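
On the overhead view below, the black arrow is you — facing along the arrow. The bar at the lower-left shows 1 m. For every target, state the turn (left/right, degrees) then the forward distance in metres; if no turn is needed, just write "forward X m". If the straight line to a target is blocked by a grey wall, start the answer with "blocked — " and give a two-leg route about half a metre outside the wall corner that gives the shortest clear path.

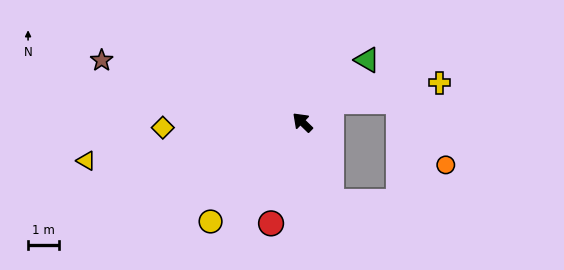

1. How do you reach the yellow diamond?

turn left 46°, forward 4.5 m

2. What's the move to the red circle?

turn left 117°, forward 3.4 m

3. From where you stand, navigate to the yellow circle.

turn left 91°, forward 4.4 m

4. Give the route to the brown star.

turn left 27°, forward 6.8 m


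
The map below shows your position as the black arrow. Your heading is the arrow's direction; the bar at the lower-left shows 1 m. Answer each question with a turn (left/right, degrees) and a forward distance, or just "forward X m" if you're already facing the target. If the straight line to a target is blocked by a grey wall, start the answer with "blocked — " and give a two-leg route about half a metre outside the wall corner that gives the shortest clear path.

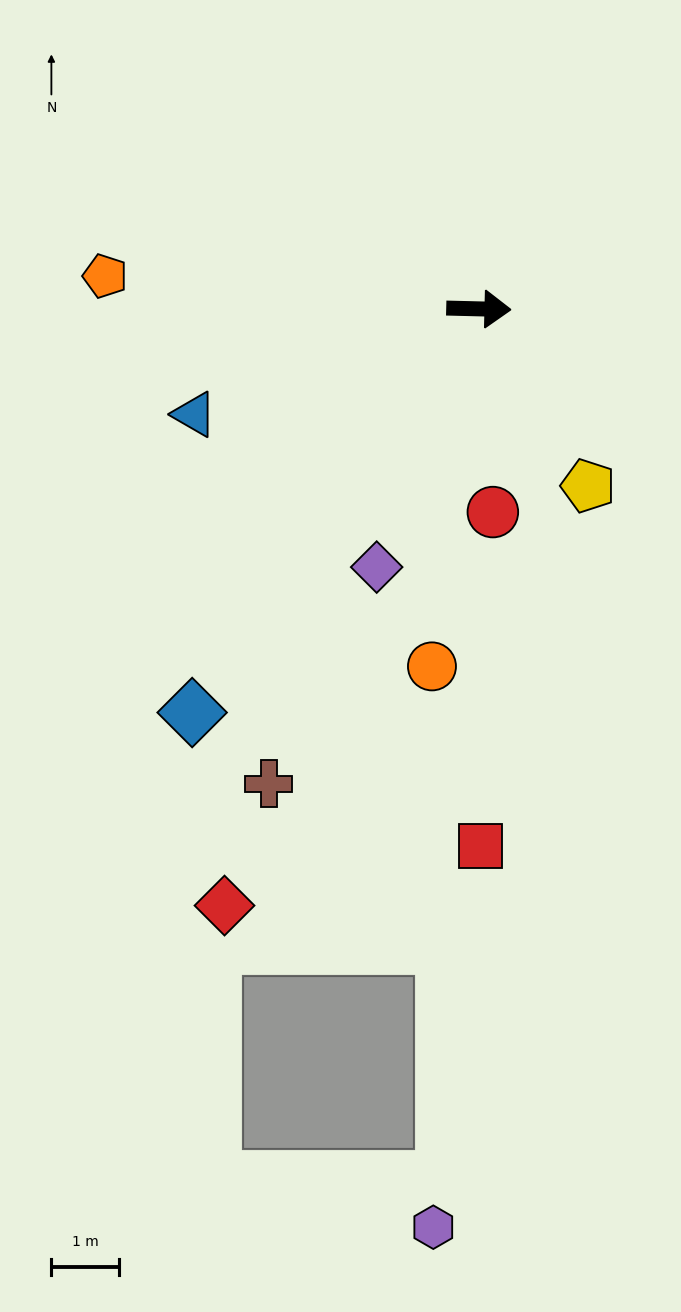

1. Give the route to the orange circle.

turn right 96°, forward 5.4 m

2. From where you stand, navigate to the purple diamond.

turn right 110°, forward 4.1 m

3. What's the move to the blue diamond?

turn right 124°, forward 7.4 m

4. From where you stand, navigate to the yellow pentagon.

turn right 57°, forward 3.1 m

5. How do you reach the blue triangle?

turn right 158°, forward 4.5 m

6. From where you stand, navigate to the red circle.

turn right 85°, forward 3.0 m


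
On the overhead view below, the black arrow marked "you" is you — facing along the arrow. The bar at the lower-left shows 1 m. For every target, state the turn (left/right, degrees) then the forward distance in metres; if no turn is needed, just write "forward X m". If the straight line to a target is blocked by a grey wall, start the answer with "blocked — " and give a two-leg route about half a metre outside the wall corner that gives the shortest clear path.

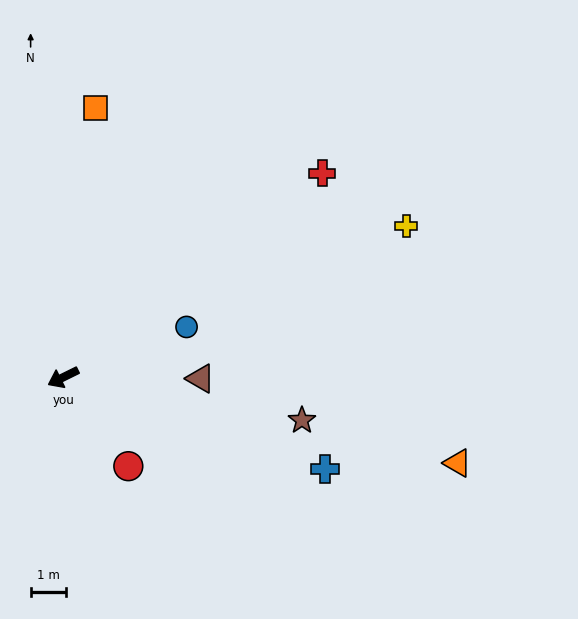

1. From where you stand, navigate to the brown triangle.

turn left 153°, forward 3.9 m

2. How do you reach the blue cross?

turn left 134°, forward 7.9 m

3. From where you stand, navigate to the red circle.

turn left 100°, forward 3.1 m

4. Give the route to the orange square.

turn right 123°, forward 7.7 m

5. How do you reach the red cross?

turn right 168°, forward 9.4 m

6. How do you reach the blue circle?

turn left 176°, forward 3.8 m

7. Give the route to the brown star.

turn left 144°, forward 6.9 m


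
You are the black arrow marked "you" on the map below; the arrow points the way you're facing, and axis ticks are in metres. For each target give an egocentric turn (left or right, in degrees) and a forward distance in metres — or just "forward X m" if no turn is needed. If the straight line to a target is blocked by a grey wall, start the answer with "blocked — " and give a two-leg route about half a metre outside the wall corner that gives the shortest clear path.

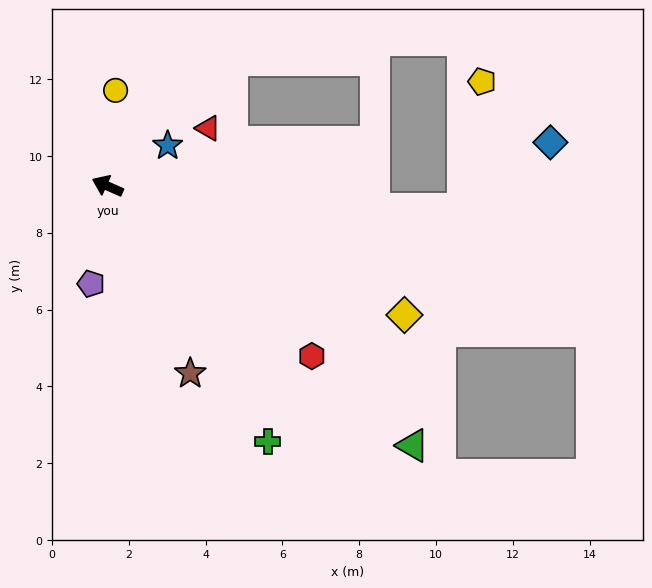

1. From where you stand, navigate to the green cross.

turn left 146°, forward 7.9 m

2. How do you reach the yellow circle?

turn right 71°, forward 2.5 m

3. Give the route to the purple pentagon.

turn left 104°, forward 2.6 m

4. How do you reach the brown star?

turn left 138°, forward 5.3 m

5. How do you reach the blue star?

turn right 122°, forward 1.9 m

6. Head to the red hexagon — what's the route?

turn left 164°, forward 6.9 m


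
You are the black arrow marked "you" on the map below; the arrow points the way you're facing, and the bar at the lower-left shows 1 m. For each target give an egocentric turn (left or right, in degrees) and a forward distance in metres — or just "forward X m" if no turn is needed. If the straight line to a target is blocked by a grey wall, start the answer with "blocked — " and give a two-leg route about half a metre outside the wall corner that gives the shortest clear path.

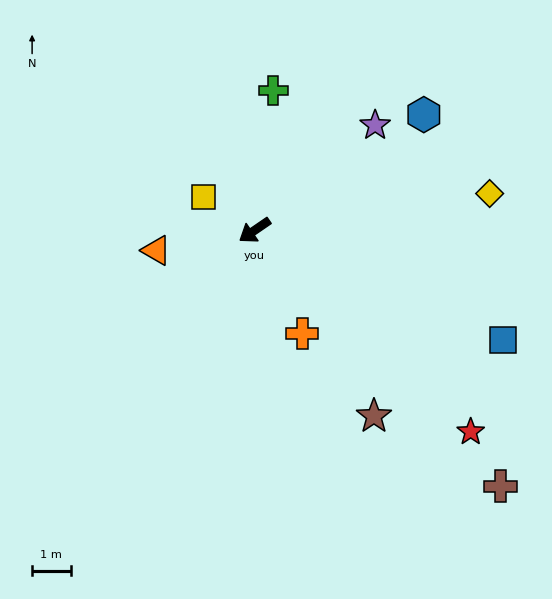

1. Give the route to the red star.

turn left 103°, forward 7.7 m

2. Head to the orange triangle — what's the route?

turn right 23°, forward 2.6 m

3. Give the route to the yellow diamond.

turn left 154°, forward 6.2 m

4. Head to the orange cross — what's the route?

turn left 80°, forward 3.0 m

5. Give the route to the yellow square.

turn right 68°, forward 1.6 m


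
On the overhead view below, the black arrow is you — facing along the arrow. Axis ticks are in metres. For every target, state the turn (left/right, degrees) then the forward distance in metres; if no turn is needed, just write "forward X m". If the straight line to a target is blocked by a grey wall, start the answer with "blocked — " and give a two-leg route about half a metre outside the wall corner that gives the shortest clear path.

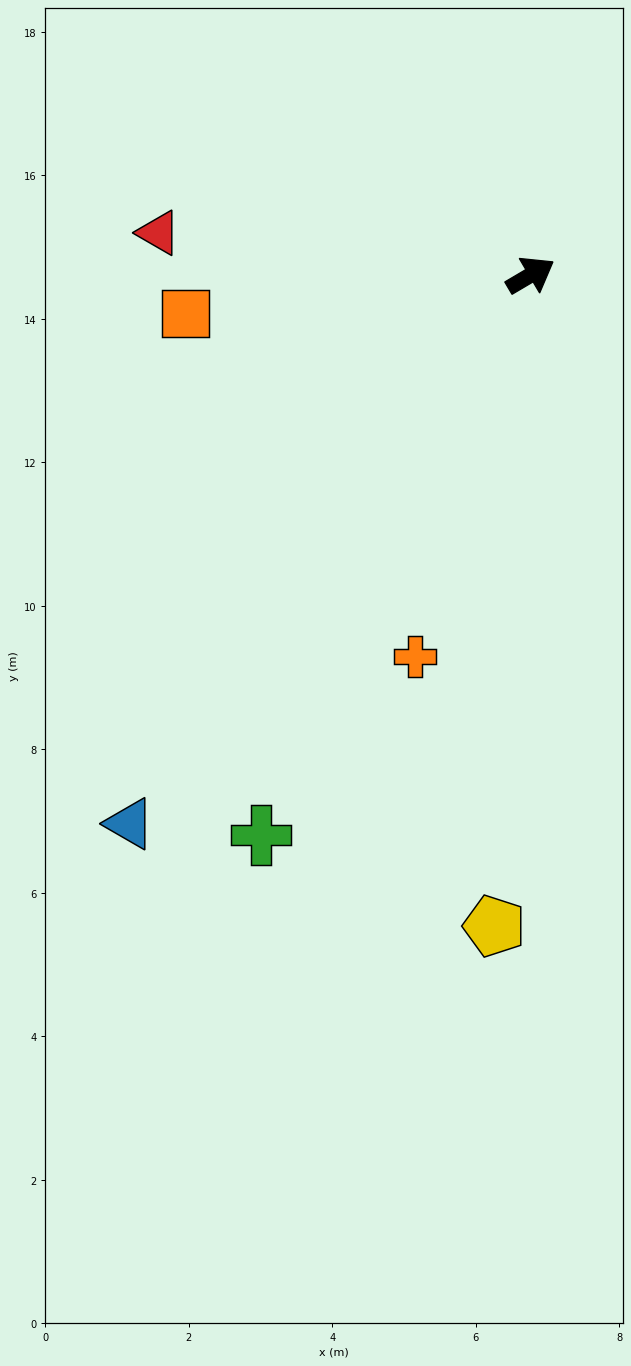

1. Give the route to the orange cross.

turn right 137°, forward 5.6 m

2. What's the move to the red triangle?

turn left 143°, forward 5.2 m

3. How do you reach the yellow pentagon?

turn right 124°, forward 9.1 m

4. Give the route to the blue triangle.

turn right 157°, forward 9.5 m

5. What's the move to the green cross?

turn right 146°, forward 8.7 m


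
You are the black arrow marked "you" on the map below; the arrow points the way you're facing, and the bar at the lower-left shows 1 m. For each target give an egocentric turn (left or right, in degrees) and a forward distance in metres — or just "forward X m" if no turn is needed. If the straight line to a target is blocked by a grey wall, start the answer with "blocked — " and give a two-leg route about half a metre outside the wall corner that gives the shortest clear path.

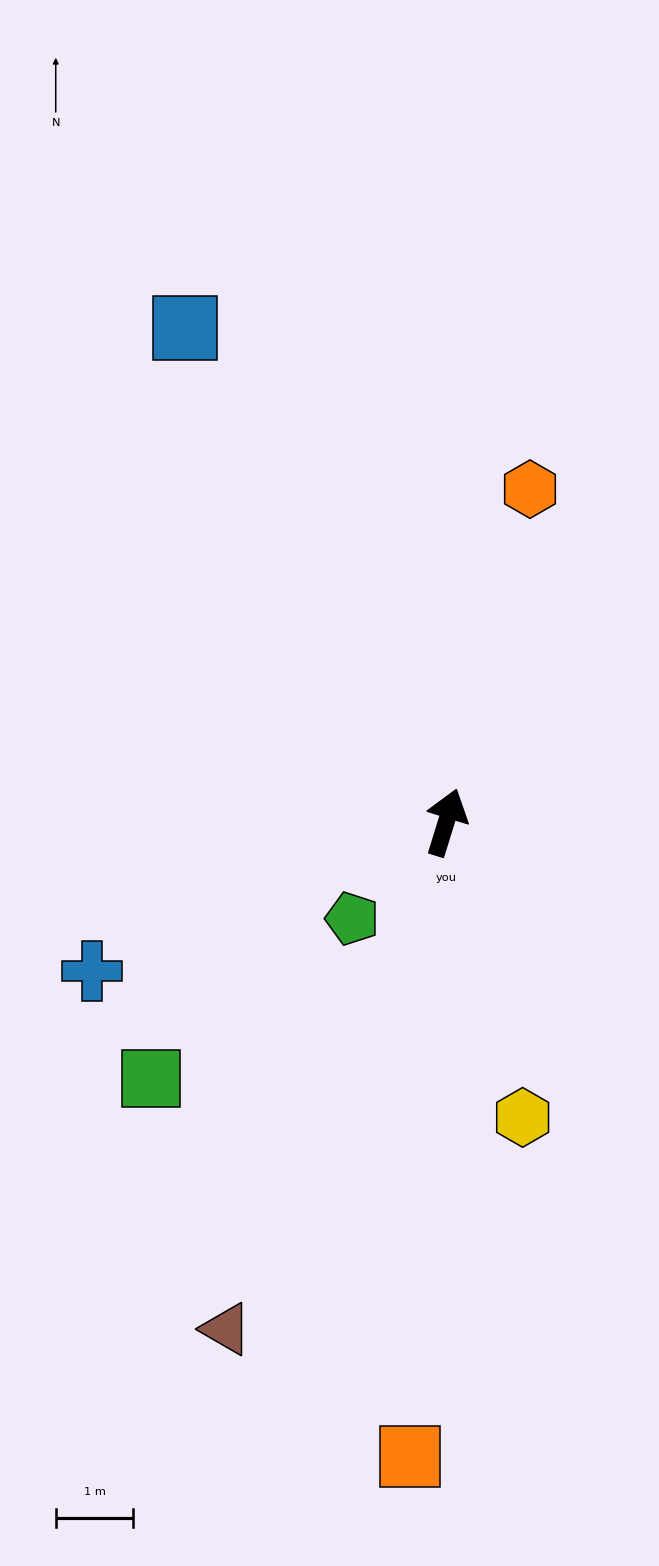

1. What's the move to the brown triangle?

turn left 174°, forward 7.1 m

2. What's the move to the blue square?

turn left 45°, forward 7.2 m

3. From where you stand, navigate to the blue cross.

turn left 130°, forward 4.9 m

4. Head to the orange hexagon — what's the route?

turn left 3°, forward 4.4 m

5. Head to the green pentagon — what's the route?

turn left 153°, forward 1.7 m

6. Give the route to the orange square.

turn right 166°, forward 8.2 m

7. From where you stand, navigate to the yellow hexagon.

turn right 148°, forward 3.9 m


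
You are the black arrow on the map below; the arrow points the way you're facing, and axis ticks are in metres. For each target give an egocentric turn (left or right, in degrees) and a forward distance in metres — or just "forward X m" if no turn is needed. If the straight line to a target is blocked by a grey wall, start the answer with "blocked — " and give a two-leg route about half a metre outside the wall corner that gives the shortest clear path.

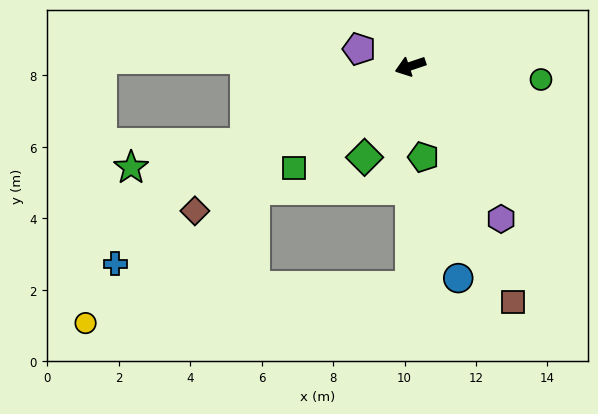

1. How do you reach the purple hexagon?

turn left 102°, forward 5.0 m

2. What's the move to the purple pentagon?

turn right 37°, forward 1.5 m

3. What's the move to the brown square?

turn left 95°, forward 7.2 m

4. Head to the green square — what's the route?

turn left 23°, forward 4.3 m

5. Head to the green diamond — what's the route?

turn left 45°, forward 2.9 m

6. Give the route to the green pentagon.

turn left 79°, forward 2.6 m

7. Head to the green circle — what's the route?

turn left 156°, forward 3.7 m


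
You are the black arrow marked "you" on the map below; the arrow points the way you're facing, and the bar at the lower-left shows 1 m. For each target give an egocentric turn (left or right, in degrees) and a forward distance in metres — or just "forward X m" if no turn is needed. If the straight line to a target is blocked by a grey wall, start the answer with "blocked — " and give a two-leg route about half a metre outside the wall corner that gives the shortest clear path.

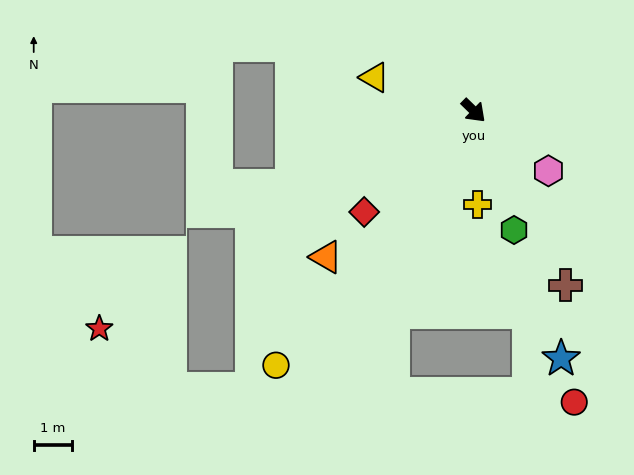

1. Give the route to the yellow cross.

turn right 44°, forward 2.4 m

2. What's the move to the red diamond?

turn right 93°, forward 3.9 m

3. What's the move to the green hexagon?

turn right 27°, forward 3.3 m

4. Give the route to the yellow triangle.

turn right 154°, forward 2.7 m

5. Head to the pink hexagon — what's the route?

turn left 5°, forward 2.5 m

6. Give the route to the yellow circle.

turn right 84°, forward 8.3 m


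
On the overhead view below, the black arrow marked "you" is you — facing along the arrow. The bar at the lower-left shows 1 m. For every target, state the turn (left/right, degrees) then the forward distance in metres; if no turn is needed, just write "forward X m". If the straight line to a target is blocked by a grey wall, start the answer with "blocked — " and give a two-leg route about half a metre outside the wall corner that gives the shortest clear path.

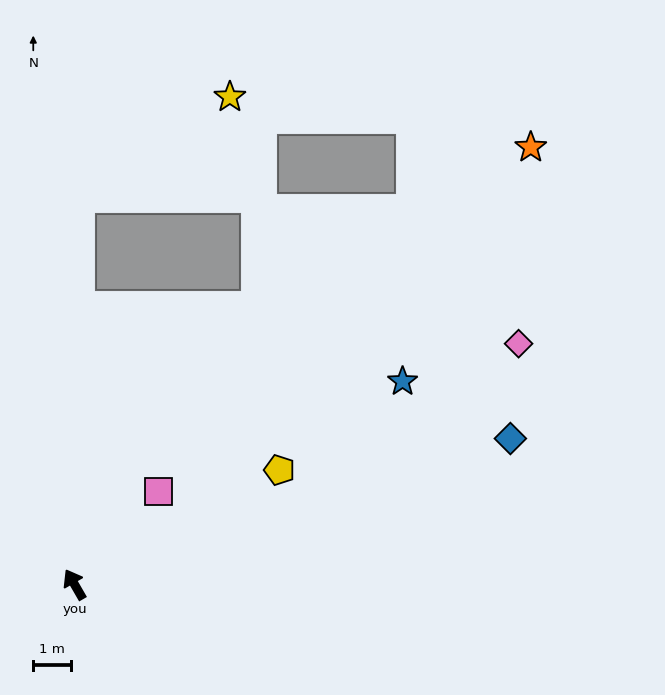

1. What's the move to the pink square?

turn right 72°, forward 3.3 m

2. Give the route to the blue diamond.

turn right 101°, forward 12.2 m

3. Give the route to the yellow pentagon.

turn right 91°, forward 6.2 m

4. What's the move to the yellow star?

blocked — turn right 31°, forward 10.3 m, then turn right 55°, forward 4.8 m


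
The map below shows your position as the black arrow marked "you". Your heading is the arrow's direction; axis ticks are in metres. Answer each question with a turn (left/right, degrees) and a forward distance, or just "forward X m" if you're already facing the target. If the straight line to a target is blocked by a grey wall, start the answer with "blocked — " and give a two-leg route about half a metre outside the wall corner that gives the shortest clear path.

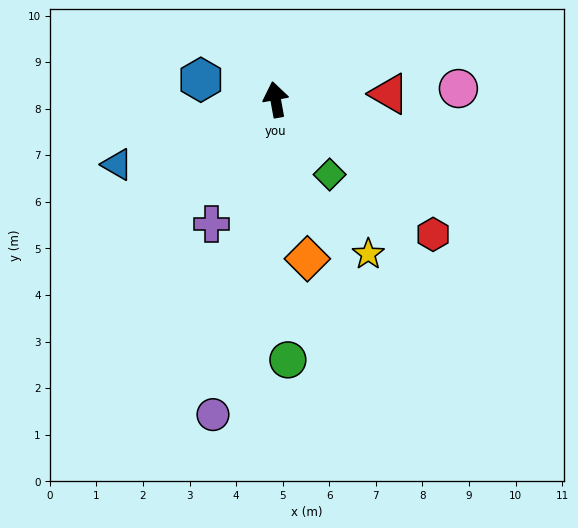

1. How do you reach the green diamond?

turn right 154°, forward 2.0 m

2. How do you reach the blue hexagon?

turn left 65°, forward 1.7 m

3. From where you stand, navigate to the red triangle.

turn right 97°, forward 2.4 m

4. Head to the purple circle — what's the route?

turn left 159°, forward 6.9 m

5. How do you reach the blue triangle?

turn left 102°, forward 3.7 m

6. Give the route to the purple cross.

turn left 143°, forward 3.0 m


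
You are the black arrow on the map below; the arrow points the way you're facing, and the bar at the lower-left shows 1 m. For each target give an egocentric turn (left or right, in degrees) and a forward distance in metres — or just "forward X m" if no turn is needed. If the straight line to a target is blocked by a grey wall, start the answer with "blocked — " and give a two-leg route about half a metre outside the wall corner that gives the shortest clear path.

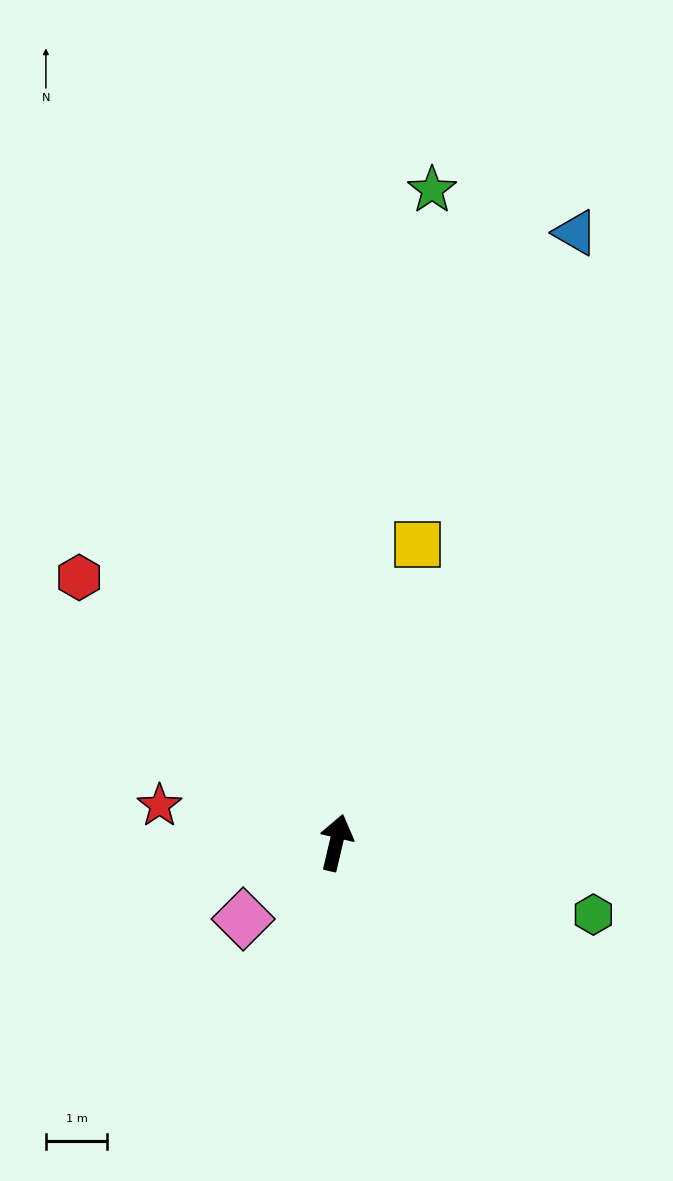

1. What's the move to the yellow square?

turn right 2°, forward 5.0 m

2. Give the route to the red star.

turn left 91°, forward 2.9 m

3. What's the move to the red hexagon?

turn left 57°, forward 6.0 m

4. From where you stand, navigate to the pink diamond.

turn left 143°, forward 2.0 m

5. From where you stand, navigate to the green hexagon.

turn right 92°, forward 4.3 m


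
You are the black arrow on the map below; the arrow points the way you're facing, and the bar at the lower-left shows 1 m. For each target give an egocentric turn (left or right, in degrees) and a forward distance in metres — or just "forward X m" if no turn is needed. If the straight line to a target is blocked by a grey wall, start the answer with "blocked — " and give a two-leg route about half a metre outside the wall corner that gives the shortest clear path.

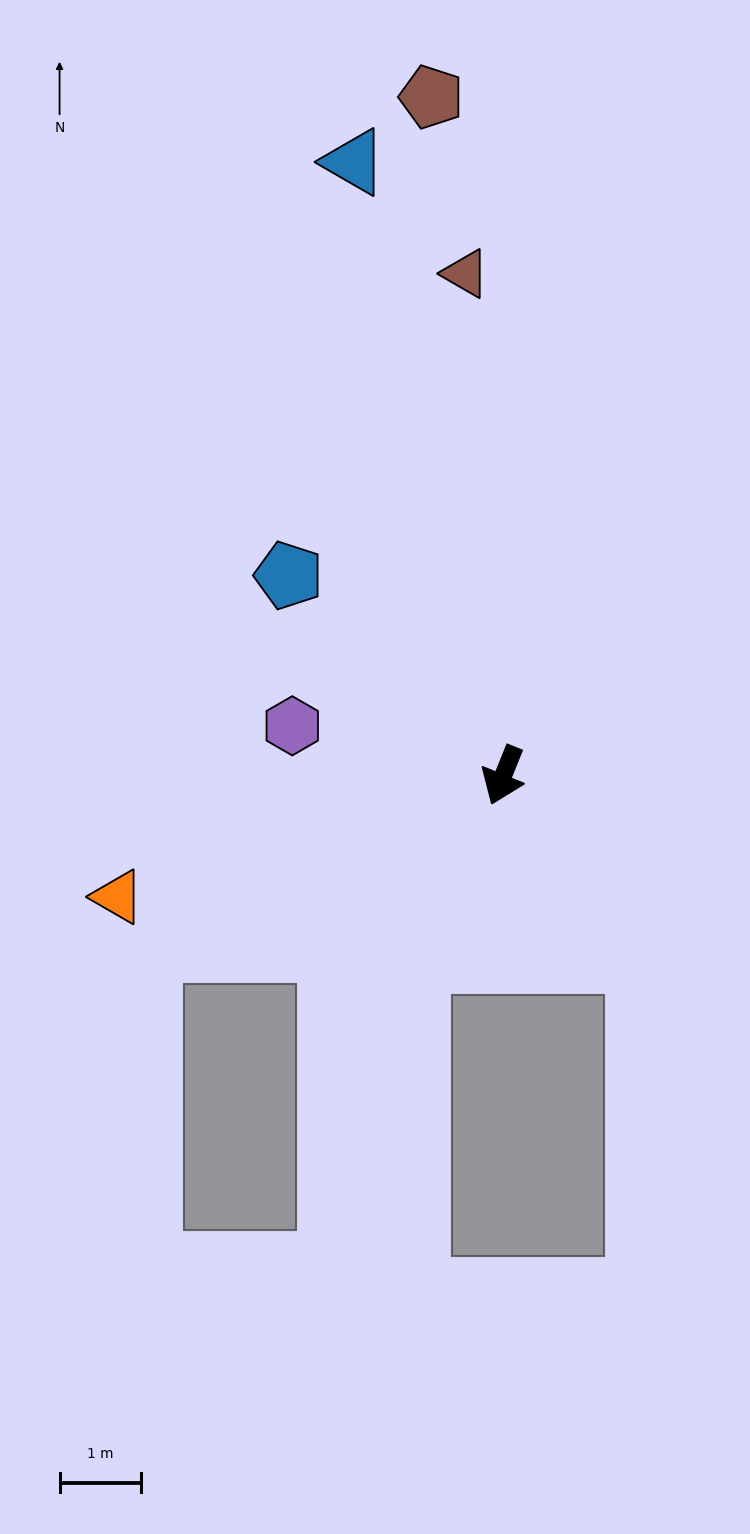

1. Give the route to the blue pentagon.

turn right 111°, forward 3.6 m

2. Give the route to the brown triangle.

turn right 154°, forward 6.2 m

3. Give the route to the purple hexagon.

turn right 81°, forward 2.7 m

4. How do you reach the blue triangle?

turn right 144°, forward 7.8 m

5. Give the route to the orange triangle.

turn right 50°, forward 5.0 m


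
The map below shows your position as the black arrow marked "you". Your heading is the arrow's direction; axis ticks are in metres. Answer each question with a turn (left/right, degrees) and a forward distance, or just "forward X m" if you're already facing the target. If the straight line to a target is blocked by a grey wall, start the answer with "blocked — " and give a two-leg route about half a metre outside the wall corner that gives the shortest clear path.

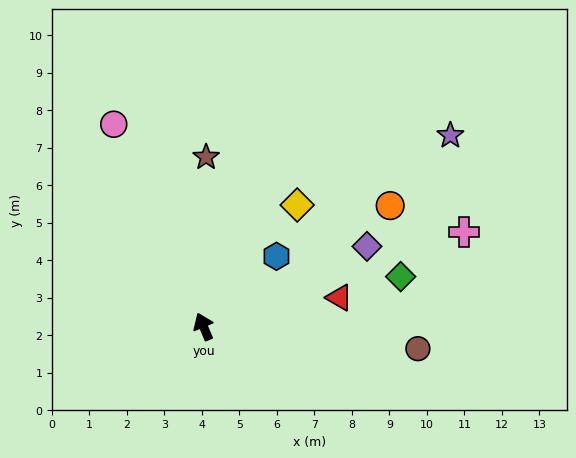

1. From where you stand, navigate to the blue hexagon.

turn right 69°, forward 2.7 m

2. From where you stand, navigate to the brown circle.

turn right 119°, forward 5.7 m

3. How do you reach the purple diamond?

turn right 87°, forward 4.9 m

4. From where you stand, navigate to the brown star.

turn right 24°, forward 4.5 m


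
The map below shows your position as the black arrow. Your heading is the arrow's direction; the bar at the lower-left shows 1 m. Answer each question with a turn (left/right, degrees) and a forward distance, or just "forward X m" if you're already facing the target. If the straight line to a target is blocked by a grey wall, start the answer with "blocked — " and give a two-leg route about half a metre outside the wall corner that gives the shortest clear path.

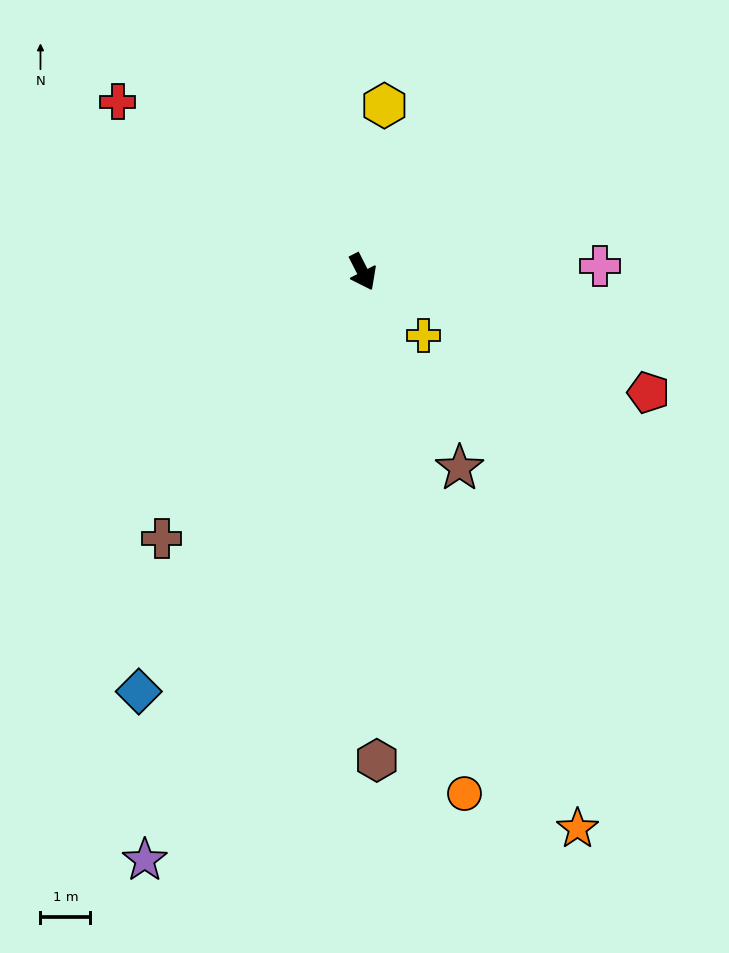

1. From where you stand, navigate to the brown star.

forward 4.4 m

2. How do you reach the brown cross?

turn right 64°, forward 6.7 m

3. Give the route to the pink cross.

turn left 64°, forward 4.8 m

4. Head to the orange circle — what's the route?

turn right 16°, forward 10.7 m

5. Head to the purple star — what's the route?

turn right 47°, forward 12.6 m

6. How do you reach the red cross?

turn right 152°, forward 6.0 m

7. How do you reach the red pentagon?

turn left 40°, forward 6.2 m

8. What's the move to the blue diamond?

turn right 55°, forward 9.6 m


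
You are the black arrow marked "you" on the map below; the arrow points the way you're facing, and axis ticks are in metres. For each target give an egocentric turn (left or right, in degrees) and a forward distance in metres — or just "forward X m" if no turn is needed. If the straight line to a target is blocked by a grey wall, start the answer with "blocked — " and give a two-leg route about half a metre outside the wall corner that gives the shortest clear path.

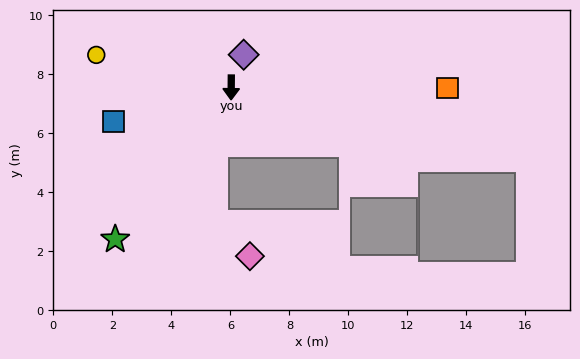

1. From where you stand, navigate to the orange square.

turn left 90°, forward 7.3 m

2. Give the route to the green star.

turn right 37°, forward 6.5 m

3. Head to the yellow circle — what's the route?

turn right 103°, forward 4.7 m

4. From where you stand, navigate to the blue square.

turn right 73°, forward 4.1 m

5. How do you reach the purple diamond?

turn left 160°, forward 1.2 m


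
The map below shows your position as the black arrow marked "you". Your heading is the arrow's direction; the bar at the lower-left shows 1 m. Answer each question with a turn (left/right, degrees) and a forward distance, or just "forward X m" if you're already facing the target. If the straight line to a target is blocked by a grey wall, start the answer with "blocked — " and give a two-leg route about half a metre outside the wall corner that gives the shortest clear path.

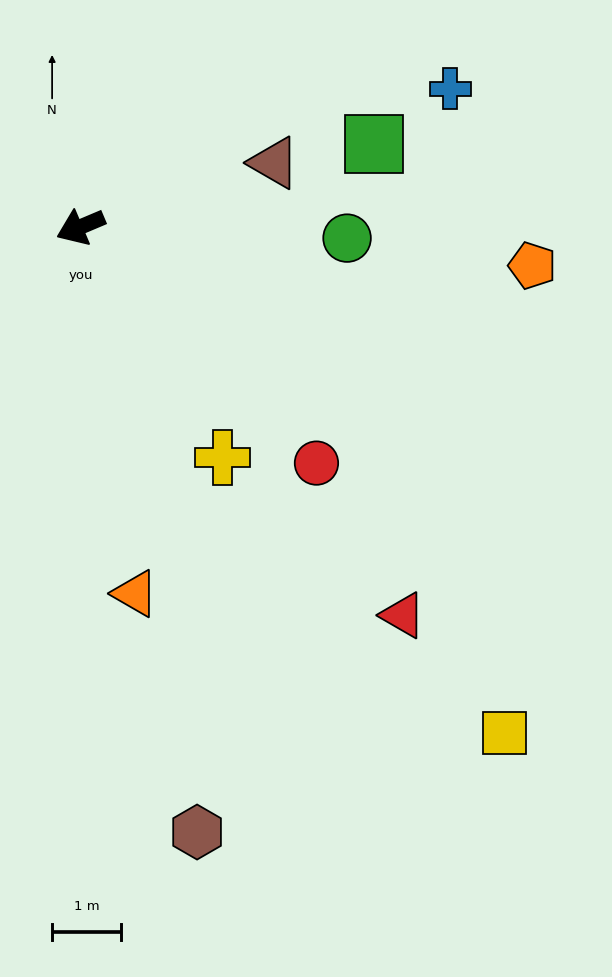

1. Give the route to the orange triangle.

turn left 76°, forward 5.4 m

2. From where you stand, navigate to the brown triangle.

turn left 175°, forward 2.9 m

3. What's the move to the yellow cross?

turn left 99°, forward 3.9 m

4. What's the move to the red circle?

turn left 112°, forward 4.8 m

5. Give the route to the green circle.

turn left 155°, forward 3.9 m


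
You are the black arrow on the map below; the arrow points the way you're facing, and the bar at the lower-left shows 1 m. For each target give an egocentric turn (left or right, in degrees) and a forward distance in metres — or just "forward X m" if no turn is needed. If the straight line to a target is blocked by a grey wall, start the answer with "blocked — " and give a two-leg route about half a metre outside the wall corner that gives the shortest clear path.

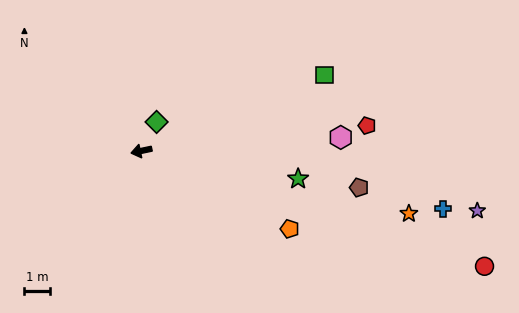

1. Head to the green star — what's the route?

turn left 158°, forward 6.3 m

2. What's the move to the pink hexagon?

turn left 172°, forward 8.0 m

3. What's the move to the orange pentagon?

turn left 140°, forward 6.7 m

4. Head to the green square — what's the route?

turn right 169°, forward 7.9 m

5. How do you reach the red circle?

turn left 149°, forward 14.4 m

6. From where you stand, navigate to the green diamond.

turn right 130°, forward 1.3 m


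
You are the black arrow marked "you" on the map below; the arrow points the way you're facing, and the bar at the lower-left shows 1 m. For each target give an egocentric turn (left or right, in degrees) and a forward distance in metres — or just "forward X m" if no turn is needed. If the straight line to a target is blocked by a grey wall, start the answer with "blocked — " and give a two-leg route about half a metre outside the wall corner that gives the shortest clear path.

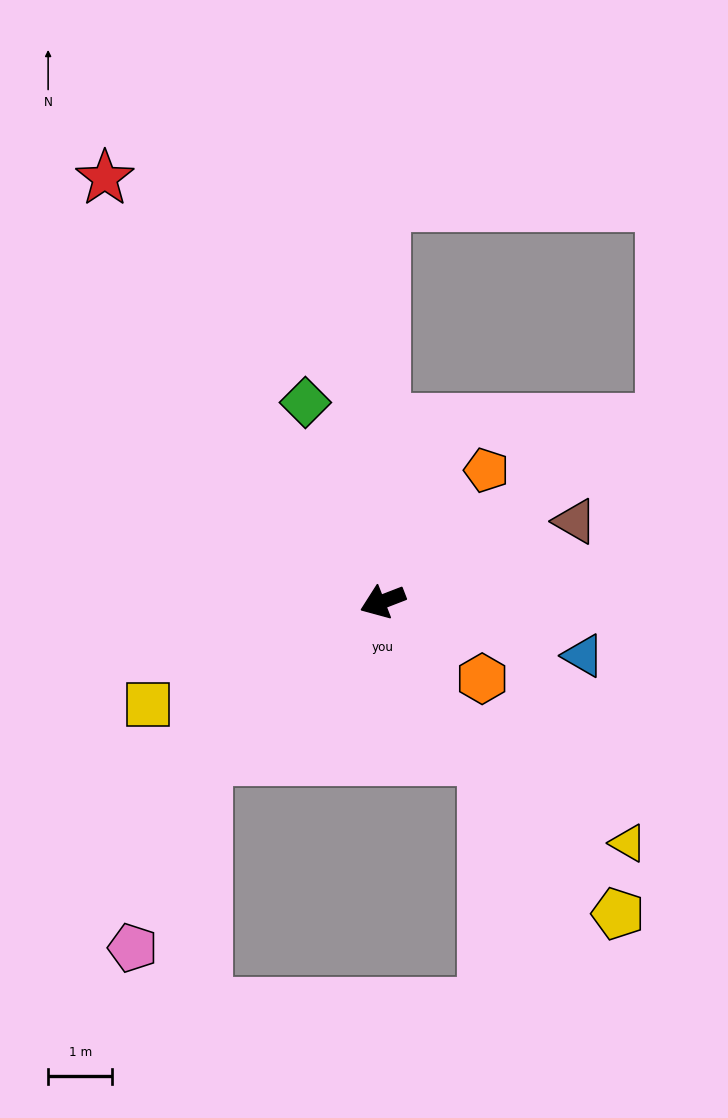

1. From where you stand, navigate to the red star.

turn right 78°, forward 7.9 m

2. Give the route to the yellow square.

turn left 3°, forward 4.0 m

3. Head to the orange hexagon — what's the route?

turn left 121°, forward 2.0 m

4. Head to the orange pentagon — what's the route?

turn right 149°, forward 2.6 m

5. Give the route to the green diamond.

turn right 90°, forward 3.3 m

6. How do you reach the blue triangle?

turn left 144°, forward 3.2 m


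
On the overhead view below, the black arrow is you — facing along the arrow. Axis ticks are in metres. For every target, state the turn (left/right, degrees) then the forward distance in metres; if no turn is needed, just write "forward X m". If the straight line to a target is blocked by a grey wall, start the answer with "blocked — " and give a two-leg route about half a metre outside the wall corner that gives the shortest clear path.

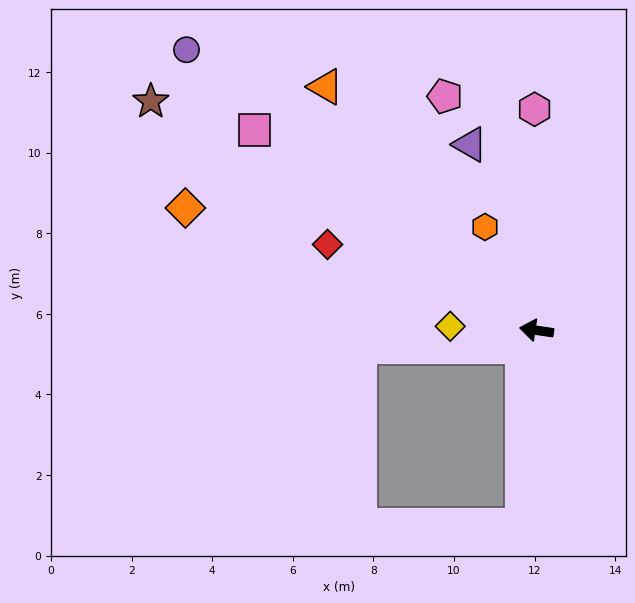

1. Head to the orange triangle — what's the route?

turn right 41°, forward 8.0 m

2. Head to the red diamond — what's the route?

turn right 14°, forward 5.6 m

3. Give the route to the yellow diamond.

turn left 6°, forward 2.1 m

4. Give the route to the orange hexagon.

turn right 55°, forward 2.9 m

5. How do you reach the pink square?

turn right 27°, forward 8.6 m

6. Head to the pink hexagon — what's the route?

turn right 81°, forward 5.5 m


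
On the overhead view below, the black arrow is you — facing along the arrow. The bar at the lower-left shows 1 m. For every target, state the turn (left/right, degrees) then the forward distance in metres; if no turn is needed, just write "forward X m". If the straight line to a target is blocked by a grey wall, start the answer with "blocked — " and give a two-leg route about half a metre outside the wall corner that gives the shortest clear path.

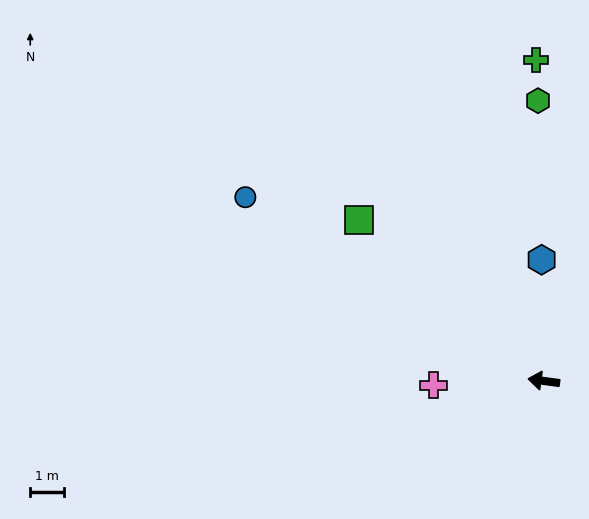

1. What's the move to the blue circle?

turn right 24°, forward 10.4 m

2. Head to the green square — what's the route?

turn right 33°, forward 7.2 m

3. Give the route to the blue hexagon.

turn right 81°, forward 3.6 m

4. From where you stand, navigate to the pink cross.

turn left 10°, forward 3.3 m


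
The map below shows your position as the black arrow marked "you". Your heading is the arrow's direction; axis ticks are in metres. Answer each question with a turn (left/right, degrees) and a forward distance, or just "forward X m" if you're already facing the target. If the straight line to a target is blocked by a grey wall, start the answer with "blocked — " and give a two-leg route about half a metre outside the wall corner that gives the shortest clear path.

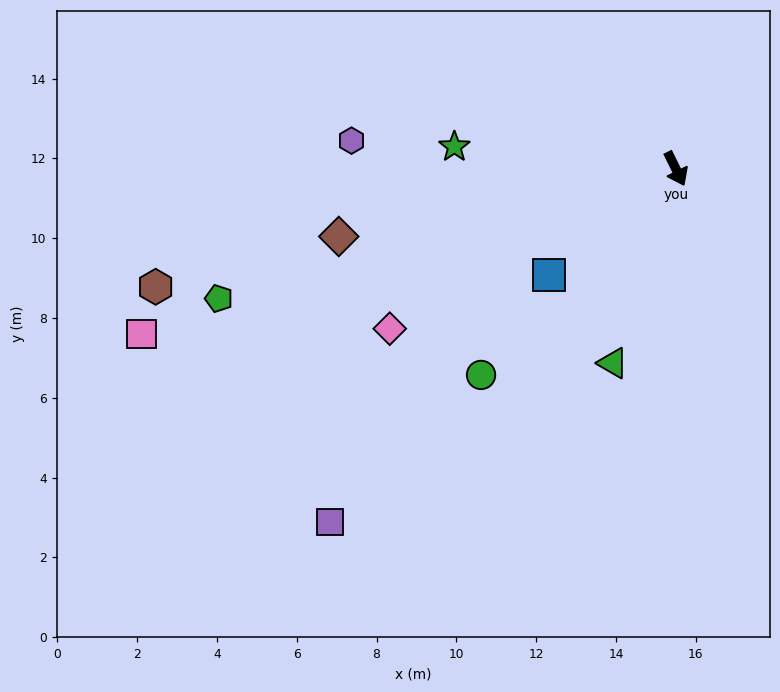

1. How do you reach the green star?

turn right 122°, forward 5.6 m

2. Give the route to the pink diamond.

turn right 87°, forward 8.2 m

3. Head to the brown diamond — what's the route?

turn right 105°, forward 8.6 m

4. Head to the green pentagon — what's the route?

turn right 100°, forward 11.9 m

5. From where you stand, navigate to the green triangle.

turn right 44°, forward 5.1 m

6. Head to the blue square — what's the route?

turn right 76°, forward 4.1 m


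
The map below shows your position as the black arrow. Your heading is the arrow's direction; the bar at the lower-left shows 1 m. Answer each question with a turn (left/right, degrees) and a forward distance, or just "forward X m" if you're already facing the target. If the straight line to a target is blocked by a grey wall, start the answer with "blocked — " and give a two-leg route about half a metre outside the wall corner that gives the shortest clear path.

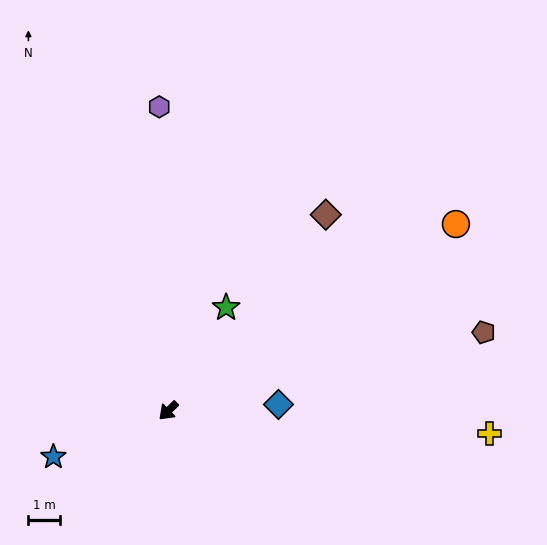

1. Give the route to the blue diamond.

turn left 139°, forward 3.5 m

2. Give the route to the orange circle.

turn left 169°, forward 10.9 m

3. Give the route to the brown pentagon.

turn left 150°, forward 10.3 m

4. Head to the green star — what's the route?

turn right 163°, forward 3.7 m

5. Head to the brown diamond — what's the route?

turn right 173°, forward 8.0 m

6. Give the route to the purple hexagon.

turn right 133°, forward 9.6 m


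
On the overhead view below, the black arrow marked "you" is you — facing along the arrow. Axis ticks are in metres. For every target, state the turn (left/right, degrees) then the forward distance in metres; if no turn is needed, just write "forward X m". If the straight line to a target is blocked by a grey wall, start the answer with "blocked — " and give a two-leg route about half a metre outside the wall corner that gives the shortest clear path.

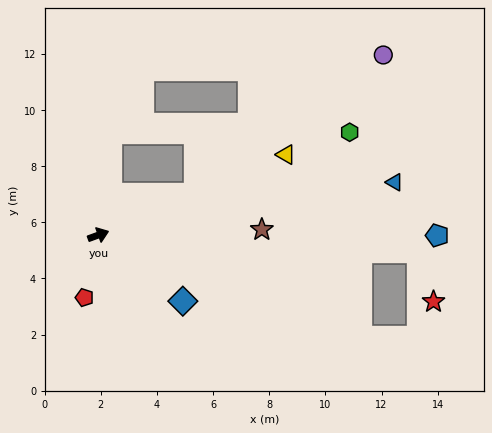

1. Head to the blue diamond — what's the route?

turn right 58°, forward 3.8 m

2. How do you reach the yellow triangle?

turn left 3°, forward 7.3 m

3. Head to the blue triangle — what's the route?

turn right 10°, forward 10.7 m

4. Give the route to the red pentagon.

turn right 123°, forward 2.3 m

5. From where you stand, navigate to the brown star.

turn right 18°, forward 5.8 m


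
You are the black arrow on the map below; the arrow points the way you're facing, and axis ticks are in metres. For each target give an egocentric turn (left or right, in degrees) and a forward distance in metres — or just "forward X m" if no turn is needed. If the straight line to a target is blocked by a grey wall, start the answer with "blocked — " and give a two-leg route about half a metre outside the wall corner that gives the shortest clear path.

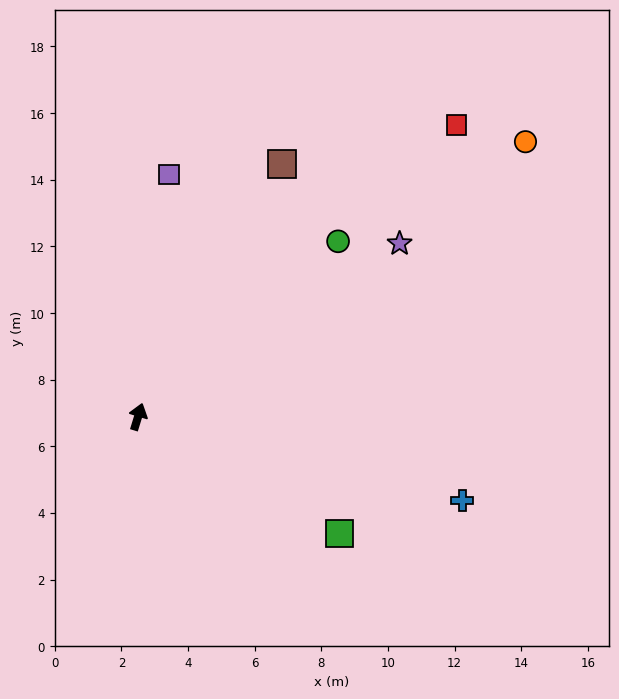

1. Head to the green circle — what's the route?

turn right 32°, forward 8.0 m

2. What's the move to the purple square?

turn left 10°, forward 7.3 m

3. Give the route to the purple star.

turn right 39°, forward 9.4 m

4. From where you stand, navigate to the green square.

turn right 103°, forward 7.0 m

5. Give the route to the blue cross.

turn right 87°, forward 10.0 m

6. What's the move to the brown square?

turn right 12°, forward 8.7 m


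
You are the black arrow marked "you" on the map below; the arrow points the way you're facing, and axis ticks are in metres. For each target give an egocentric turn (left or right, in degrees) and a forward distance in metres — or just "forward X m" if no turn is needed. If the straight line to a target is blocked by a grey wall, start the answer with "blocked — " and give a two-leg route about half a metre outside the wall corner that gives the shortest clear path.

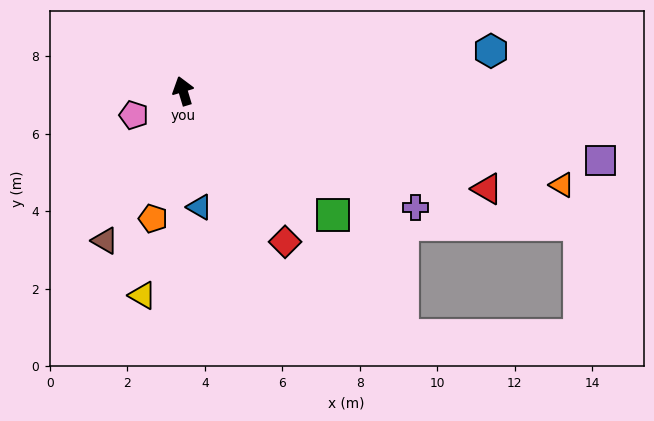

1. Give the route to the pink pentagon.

turn left 99°, forward 1.4 m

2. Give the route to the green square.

turn right 146°, forward 5.0 m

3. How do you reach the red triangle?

turn right 125°, forward 8.2 m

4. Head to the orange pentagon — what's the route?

turn left 150°, forward 3.4 m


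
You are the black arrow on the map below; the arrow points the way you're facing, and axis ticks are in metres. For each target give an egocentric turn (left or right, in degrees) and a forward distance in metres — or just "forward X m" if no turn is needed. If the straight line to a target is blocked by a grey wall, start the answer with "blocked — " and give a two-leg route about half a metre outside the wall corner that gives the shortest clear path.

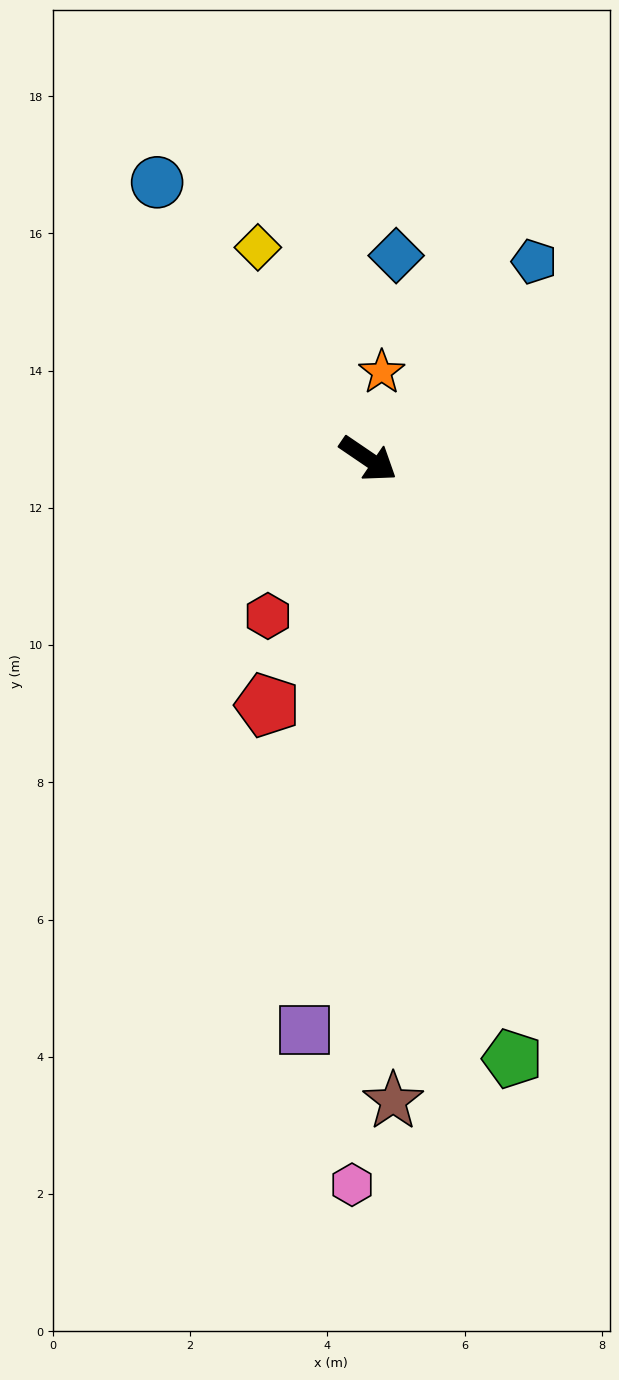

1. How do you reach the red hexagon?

turn right 88°, forward 2.7 m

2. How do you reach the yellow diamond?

turn left 152°, forward 3.5 m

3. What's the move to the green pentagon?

turn right 42°, forward 9.0 m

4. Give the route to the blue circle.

turn left 162°, forward 5.1 m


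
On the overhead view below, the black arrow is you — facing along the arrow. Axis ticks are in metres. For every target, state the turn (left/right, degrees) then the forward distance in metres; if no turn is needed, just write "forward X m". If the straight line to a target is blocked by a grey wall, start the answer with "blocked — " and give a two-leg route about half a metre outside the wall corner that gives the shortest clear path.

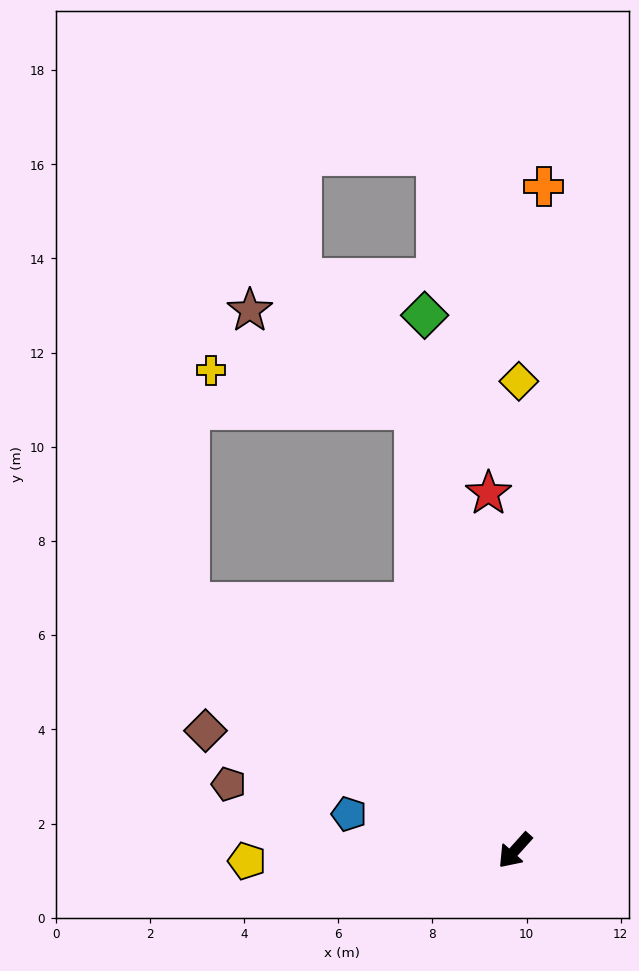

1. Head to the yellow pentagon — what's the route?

turn right 46°, forward 5.7 m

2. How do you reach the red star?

turn right 134°, forward 7.6 m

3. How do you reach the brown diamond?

turn right 69°, forward 7.0 m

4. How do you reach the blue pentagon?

turn right 60°, forward 3.6 m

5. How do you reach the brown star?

blocked — turn right 125°, forward 9.6 m, then turn left 46°, forward 4.1 m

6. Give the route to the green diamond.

turn right 128°, forward 11.5 m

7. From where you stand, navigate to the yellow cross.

blocked — turn right 125°, forward 9.6 m, then turn left 66°, forward 4.4 m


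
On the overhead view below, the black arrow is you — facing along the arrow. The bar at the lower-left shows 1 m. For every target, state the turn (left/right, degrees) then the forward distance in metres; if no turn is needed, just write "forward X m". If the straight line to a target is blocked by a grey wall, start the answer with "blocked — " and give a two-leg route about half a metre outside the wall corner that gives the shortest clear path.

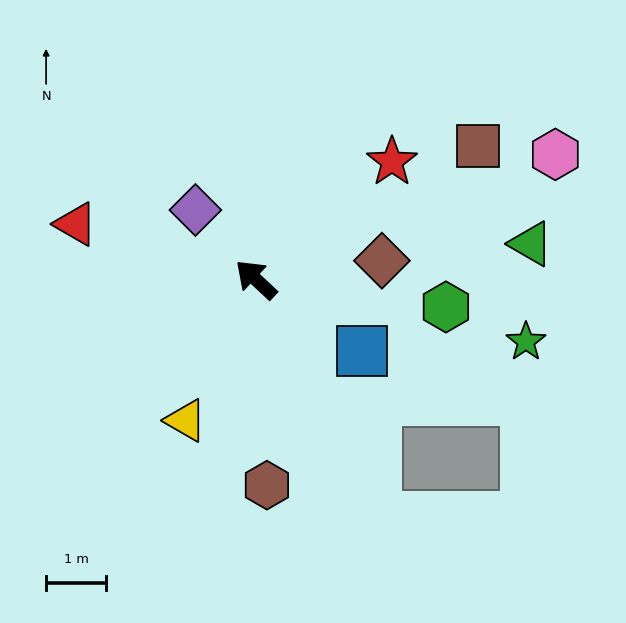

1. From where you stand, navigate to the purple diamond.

turn right 6°, forward 1.5 m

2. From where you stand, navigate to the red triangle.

turn left 26°, forward 3.2 m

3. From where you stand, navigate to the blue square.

turn right 171°, forward 2.1 m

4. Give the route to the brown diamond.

turn right 129°, forward 2.1 m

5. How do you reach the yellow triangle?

turn left 107°, forward 2.6 m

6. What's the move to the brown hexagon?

turn left 136°, forward 3.4 m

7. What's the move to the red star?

turn right 96°, forward 3.0 m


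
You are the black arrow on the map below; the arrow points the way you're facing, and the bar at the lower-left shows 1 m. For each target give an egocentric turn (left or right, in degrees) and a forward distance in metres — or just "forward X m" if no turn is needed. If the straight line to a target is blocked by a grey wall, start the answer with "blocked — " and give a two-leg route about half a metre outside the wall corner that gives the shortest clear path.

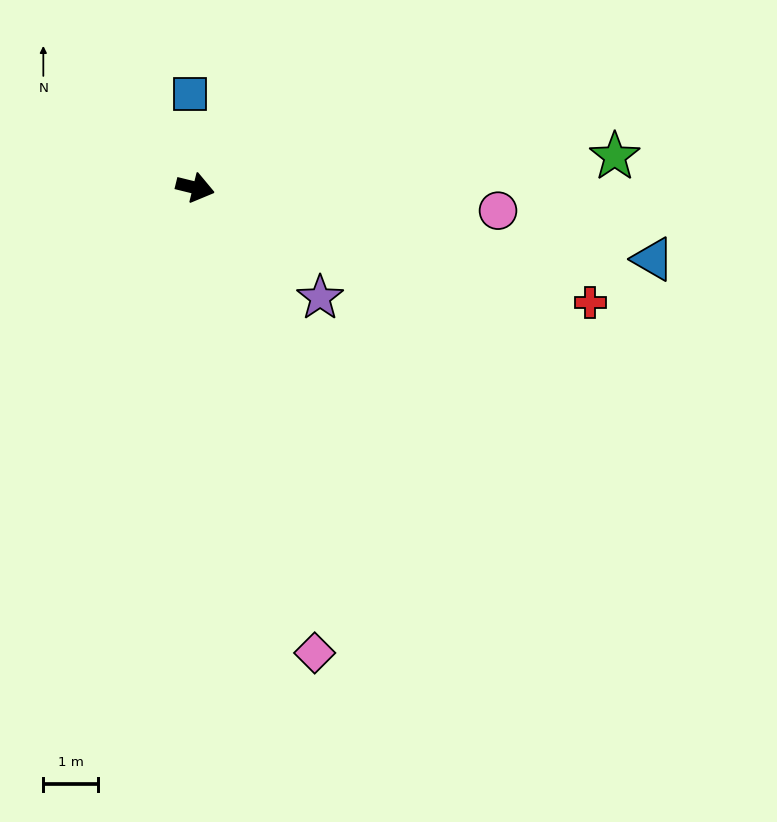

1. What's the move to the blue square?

turn left 107°, forward 1.7 m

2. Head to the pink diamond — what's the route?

turn right 62°, forward 8.8 m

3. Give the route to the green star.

turn left 18°, forward 7.7 m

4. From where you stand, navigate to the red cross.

turn right 2°, forward 7.6 m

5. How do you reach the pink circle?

turn left 10°, forward 5.6 m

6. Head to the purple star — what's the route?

turn right 28°, forward 3.1 m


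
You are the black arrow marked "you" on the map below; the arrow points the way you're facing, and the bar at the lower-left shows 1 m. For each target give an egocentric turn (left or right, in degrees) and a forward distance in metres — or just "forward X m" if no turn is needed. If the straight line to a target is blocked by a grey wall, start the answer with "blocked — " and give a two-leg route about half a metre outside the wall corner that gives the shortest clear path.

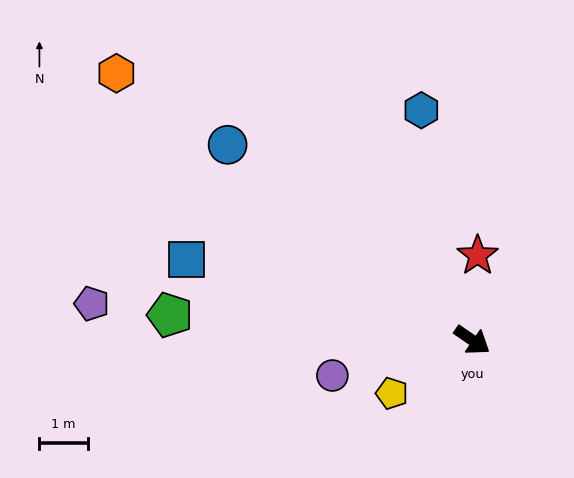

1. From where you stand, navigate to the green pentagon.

turn right 150°, forward 6.2 m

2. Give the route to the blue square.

turn right 161°, forward 6.1 m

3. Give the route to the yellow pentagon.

turn right 112°, forward 2.0 m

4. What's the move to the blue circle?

turn left 176°, forward 6.4 m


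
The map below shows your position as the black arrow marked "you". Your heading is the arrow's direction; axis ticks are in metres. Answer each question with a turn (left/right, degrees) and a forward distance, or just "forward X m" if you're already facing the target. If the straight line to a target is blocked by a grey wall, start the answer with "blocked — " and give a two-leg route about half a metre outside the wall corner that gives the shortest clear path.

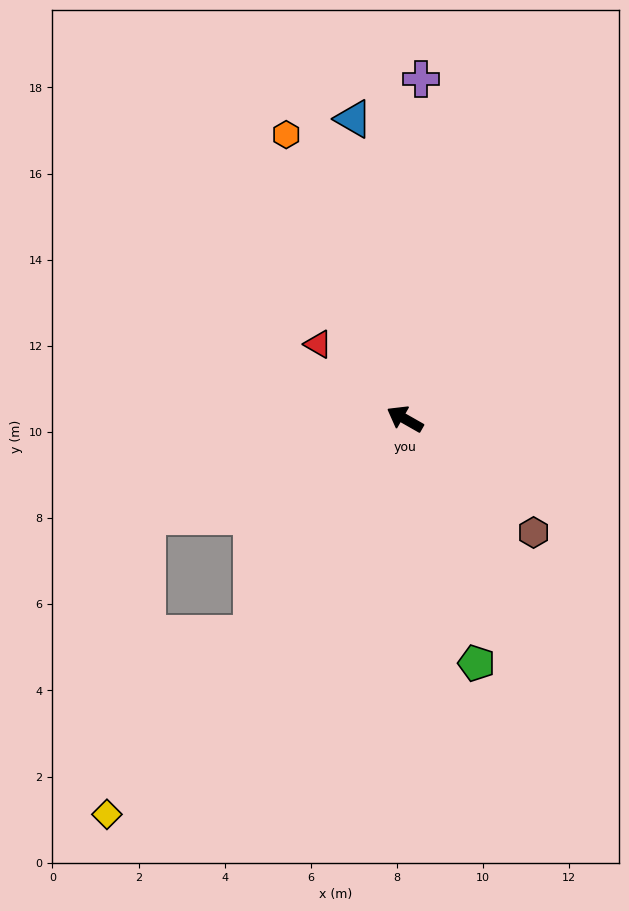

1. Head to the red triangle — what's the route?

turn right 11°, forward 2.7 m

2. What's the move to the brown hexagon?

turn left 168°, forward 4.0 m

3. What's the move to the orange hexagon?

turn right 38°, forward 7.2 m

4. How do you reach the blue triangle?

turn right 51°, forward 7.1 m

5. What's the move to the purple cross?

turn right 63°, forward 7.9 m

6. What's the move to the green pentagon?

turn left 136°, forward 5.9 m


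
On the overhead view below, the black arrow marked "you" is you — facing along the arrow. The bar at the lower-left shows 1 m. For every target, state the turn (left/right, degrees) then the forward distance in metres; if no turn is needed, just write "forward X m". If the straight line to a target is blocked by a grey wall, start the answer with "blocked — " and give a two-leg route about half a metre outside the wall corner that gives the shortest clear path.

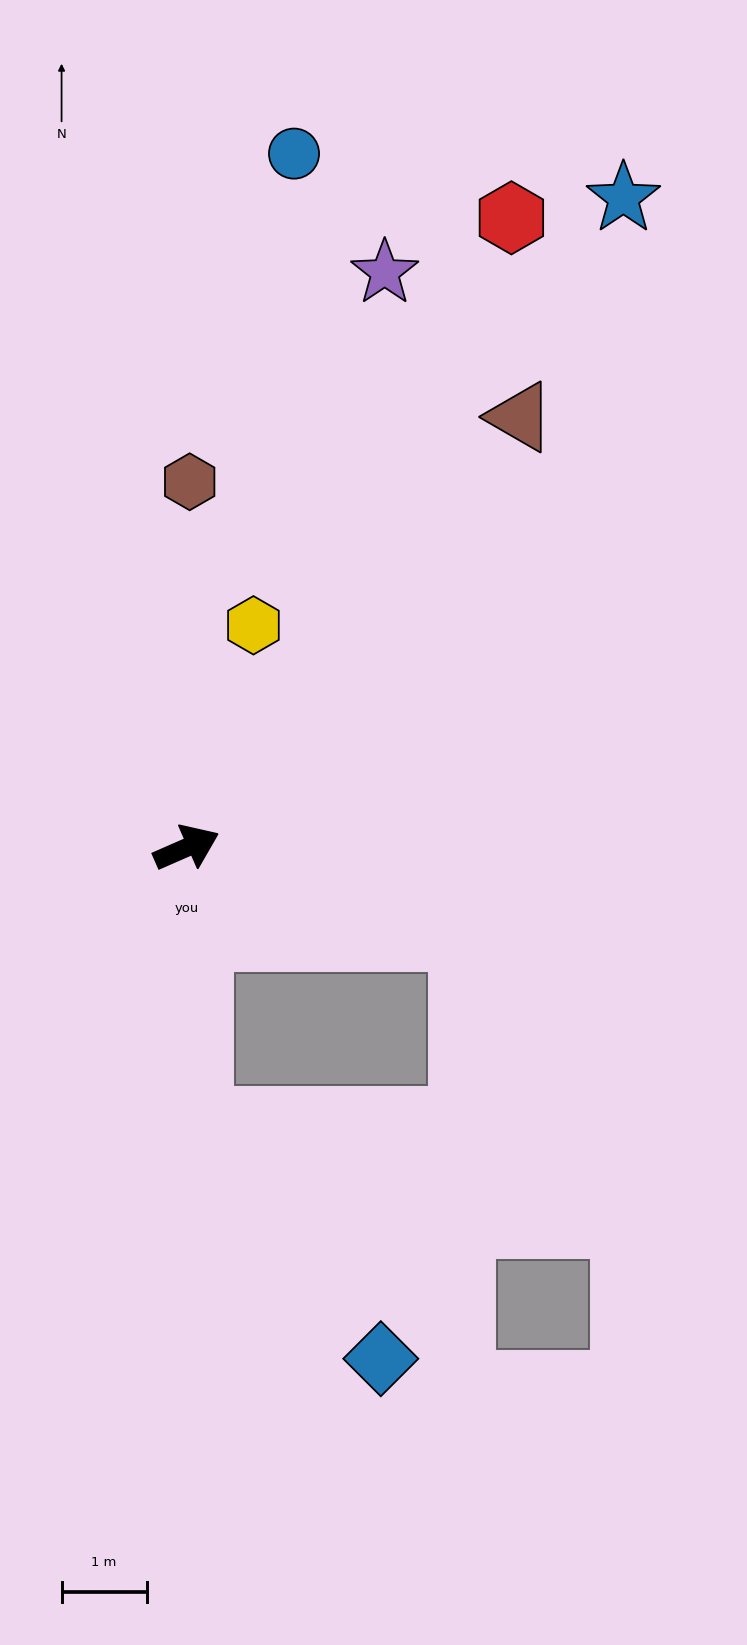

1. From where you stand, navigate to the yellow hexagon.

turn left 50°, forward 2.7 m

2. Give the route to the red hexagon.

turn left 39°, forward 8.3 m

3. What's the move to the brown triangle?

turn left 29°, forward 6.4 m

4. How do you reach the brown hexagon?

turn left 66°, forward 4.3 m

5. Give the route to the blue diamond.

blocked — turn right 112°, forward 3.2 m, then turn left 36°, forward 3.5 m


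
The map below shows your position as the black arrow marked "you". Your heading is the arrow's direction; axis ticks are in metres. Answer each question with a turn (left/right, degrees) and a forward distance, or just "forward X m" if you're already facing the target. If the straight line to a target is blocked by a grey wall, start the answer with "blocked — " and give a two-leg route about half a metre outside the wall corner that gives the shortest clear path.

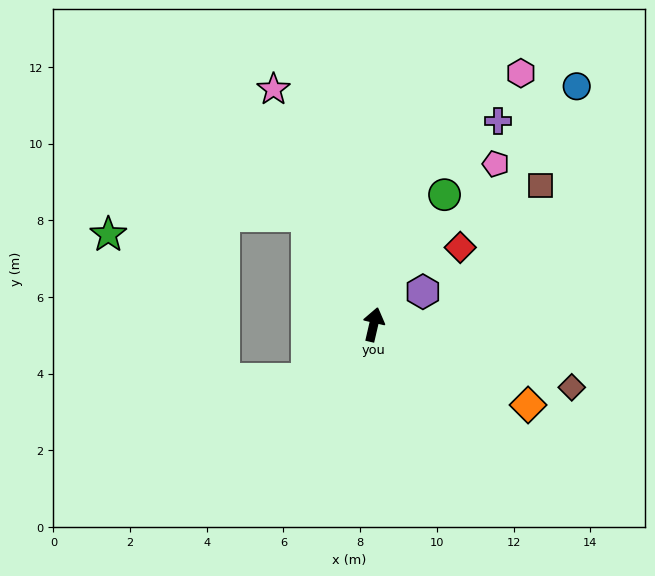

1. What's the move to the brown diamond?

turn right 95°, forward 5.4 m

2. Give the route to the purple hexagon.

turn right 43°, forward 1.5 m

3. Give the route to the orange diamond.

turn right 104°, forward 4.5 m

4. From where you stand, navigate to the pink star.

turn left 36°, forward 6.7 m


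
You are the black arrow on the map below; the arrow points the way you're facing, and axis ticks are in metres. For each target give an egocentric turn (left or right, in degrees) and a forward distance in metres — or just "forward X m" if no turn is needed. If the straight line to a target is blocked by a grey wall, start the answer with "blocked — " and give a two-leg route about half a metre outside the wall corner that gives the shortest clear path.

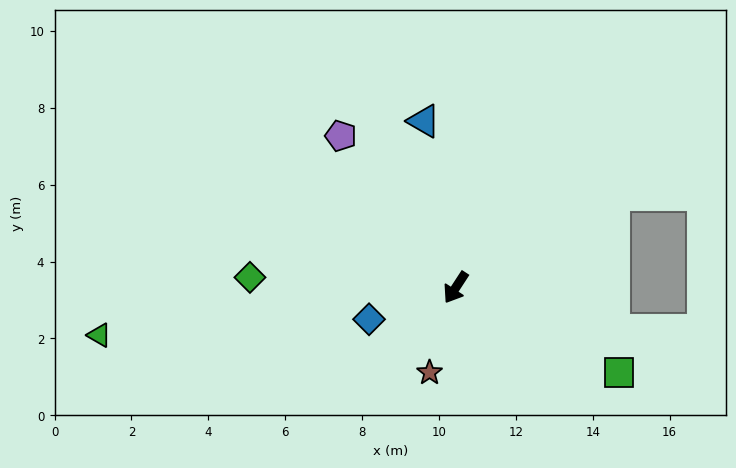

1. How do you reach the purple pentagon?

turn right 110°, forward 5.0 m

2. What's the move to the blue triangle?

turn right 136°, forward 4.4 m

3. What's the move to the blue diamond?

turn right 37°, forward 2.4 m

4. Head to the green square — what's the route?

turn left 95°, forward 4.8 m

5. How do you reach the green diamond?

turn right 60°, forward 5.4 m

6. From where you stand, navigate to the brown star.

turn left 16°, forward 2.3 m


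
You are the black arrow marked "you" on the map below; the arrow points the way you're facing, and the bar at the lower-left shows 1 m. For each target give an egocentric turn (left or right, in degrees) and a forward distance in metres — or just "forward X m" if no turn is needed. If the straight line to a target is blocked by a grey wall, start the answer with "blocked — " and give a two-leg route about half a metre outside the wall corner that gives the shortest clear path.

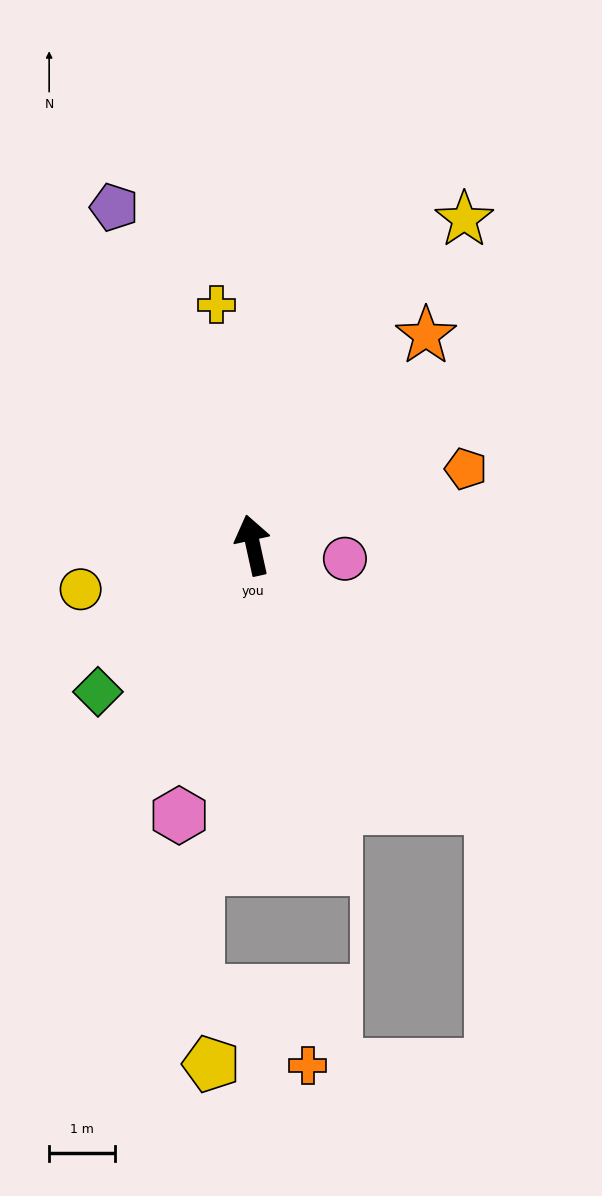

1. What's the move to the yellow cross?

turn right 4°, forward 3.7 m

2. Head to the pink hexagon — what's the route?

turn left 152°, forward 4.3 m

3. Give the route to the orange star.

turn right 52°, forward 4.2 m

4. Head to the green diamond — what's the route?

turn left 121°, forward 3.3 m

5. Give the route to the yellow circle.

turn left 92°, forward 2.7 m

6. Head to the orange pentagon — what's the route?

turn right 83°, forward 3.5 m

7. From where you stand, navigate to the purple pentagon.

turn left 10°, forward 5.6 m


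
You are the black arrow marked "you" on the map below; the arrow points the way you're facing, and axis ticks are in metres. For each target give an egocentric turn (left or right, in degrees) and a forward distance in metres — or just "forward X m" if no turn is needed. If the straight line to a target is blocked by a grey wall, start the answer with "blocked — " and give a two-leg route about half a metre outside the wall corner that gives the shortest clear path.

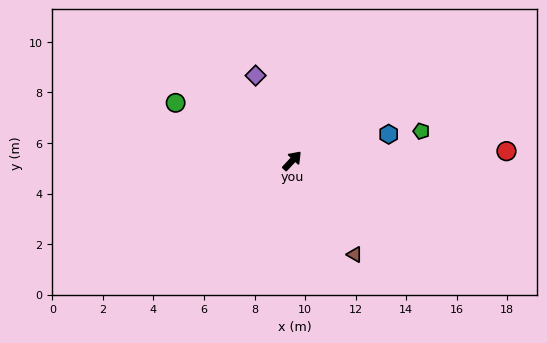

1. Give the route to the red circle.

turn right 44°, forward 8.5 m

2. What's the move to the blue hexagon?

turn right 32°, forward 4.0 m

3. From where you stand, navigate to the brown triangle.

turn right 103°, forward 4.5 m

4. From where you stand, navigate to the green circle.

turn left 107°, forward 5.2 m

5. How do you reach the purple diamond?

turn left 66°, forward 3.7 m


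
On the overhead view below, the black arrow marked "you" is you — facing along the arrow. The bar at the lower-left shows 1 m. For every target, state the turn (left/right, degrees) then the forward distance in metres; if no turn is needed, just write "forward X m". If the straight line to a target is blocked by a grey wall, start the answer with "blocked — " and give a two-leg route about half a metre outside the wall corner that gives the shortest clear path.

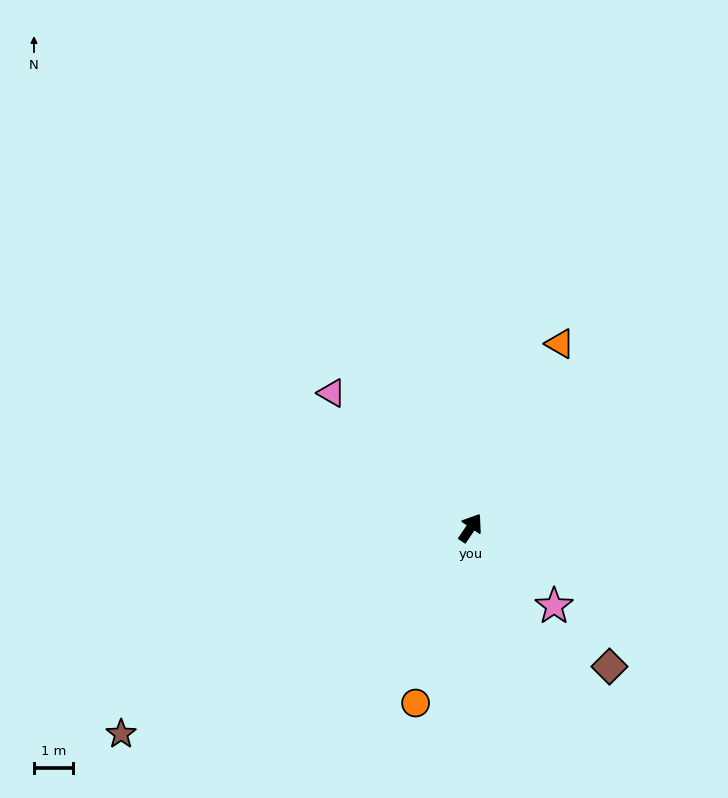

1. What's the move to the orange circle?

turn right 164°, forward 4.7 m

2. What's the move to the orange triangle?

turn left 8°, forward 5.2 m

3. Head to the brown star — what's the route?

turn left 154°, forward 10.4 m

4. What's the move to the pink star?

turn right 99°, forward 2.9 m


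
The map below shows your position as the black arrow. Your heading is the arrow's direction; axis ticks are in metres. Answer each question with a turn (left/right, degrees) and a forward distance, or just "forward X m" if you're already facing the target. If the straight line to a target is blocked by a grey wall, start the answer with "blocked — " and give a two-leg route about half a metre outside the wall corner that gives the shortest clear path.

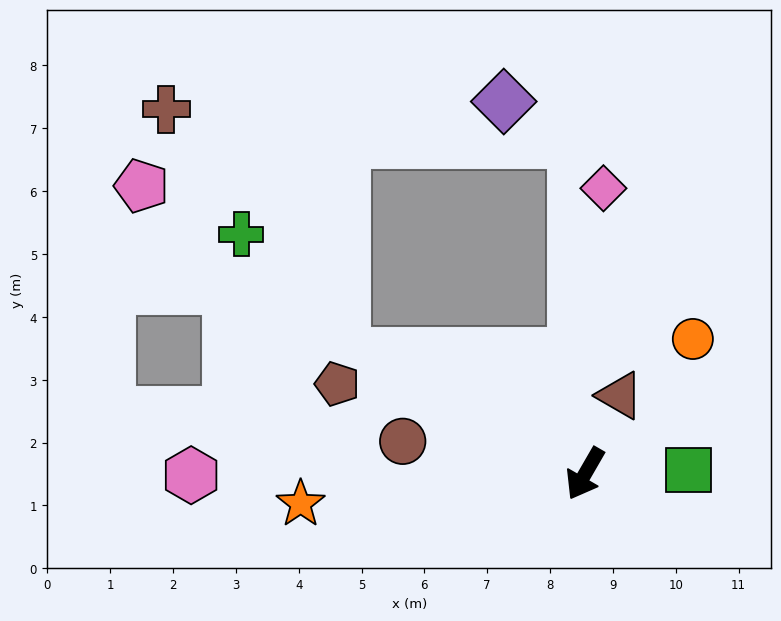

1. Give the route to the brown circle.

turn right 70°, forward 2.9 m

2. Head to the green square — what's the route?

turn left 122°, forward 1.6 m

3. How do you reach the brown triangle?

turn right 174°, forward 1.4 m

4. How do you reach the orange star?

turn right 54°, forward 4.6 m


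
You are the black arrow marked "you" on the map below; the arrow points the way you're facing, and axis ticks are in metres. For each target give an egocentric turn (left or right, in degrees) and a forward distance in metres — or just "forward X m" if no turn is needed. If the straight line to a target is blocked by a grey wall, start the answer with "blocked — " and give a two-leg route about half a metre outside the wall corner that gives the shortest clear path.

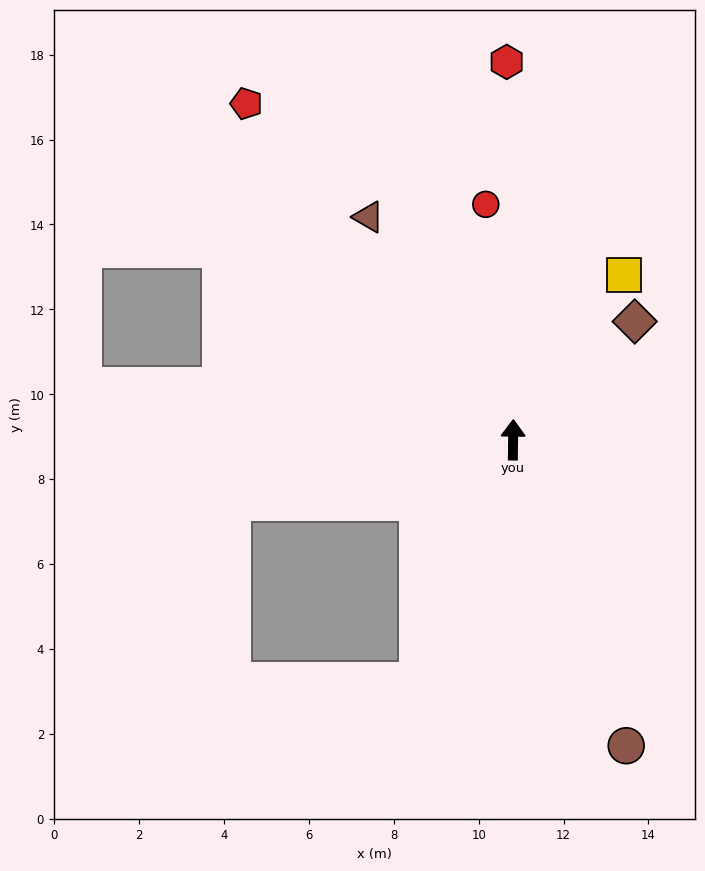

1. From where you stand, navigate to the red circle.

turn left 7°, forward 5.6 m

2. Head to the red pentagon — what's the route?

turn left 39°, forward 10.1 m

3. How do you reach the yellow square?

turn right 33°, forward 4.7 m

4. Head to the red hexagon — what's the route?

forward 8.9 m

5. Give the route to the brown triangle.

turn left 34°, forward 6.3 m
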